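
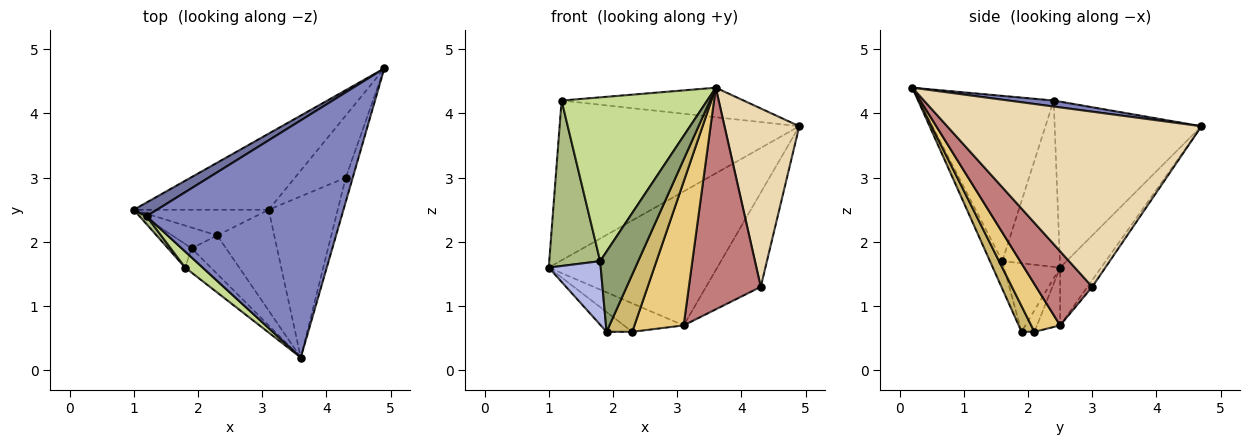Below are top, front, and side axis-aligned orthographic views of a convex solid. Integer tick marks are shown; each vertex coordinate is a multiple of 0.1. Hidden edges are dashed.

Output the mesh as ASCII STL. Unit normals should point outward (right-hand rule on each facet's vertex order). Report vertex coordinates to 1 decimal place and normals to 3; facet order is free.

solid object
 facet normal -0.521 0.851 0.073
  outer loop
   vertex 1.2 2.4 4.2
   vertex 4.9 4.7 3.8
   vertex 1.0 2.5 1.6
  endloop
 endfacet
 facet normal 0.030 0.123 0.992
  outer loop
   vertex 1.2 2.4 4.2
   vertex 3.6 0.2 4.4
   vertex 4.9 4.7 3.8
  endloop
 endfacet
 facet normal -0.207 0.851 -0.483
  outer loop
   vertex 3.1 2.5 0.7
   vertex 1.0 2.5 1.6
   vertex 4.9 4.7 3.8
  endloop
 endfacet
 facet normal -0.711 -0.659 -0.244
  outer loop
   vertex 1.8 1.6 1.7
   vertex 1.0 2.5 1.6
   vertex 1.9 1.9 0.6
  endloop
 endfacet
 facet normal -0.297 -0.914 -0.276
  outer loop
   vertex 1.8 1.6 1.7
   vertex 1.9 1.9 0.6
   vertex 3.6 0.2 4.4
  endloop
 endfacet
 facet normal -0.749 -0.662 0.032
  outer loop
   vertex 1.8 1.6 1.7
   vertex 1.2 2.4 4.2
   vertex 1.0 2.5 1.6
  endloop
 endfacet
 facet normal -0.677 -0.732 0.072
  outer loop
   vertex 1.8 1.6 1.7
   vertex 3.6 0.2 4.4
   vertex 1.2 2.4 4.2
  endloop
 endfacet
 facet normal -0.326 0.652 -0.685
  outer loop
   vertex 2.3 2.1 0.6
   vertex 1.9 1.9 0.6
   vertex 1.0 2.5 1.6
  endloop
 endfacet
 facet normal -0.276 0.713 -0.644
  outer loop
   vertex 2.3 2.1 0.6
   vertex 1.0 2.5 1.6
   vertex 3.1 2.5 0.7
  endloop
 endfacet
 facet normal 0.383 -0.767 -0.515
  outer loop
   vertex 2.3 2.1 0.6
   vertex 3.6 0.2 4.4
   vertex 1.9 1.9 0.6
  endloop
 endfacet
 facet normal 0.434 -0.738 -0.517
  outer loop
   vertex 2.3 2.1 0.6
   vertex 3.1 2.5 0.7
   vertex 3.6 0.2 4.4
  endloop
 endfacet
 facet normal 0.959 -0.282 -0.038
  outer loop
   vertex 4.3 3.0 1.3
   vertex 4.9 4.7 3.8
   vertex 3.6 0.2 4.4
  endloop
 endfacet
 facet normal -0.073 0.833 -0.549
  outer loop
   vertex 4.3 3.0 1.3
   vertex 3.1 2.5 0.7
   vertex 4.9 4.7 3.8
  endloop
 endfacet
 facet normal 0.534 -0.684 -0.497
  outer loop
   vertex 4.3 3.0 1.3
   vertex 3.6 0.2 4.4
   vertex 3.1 2.5 0.7
  endloop
 endfacet
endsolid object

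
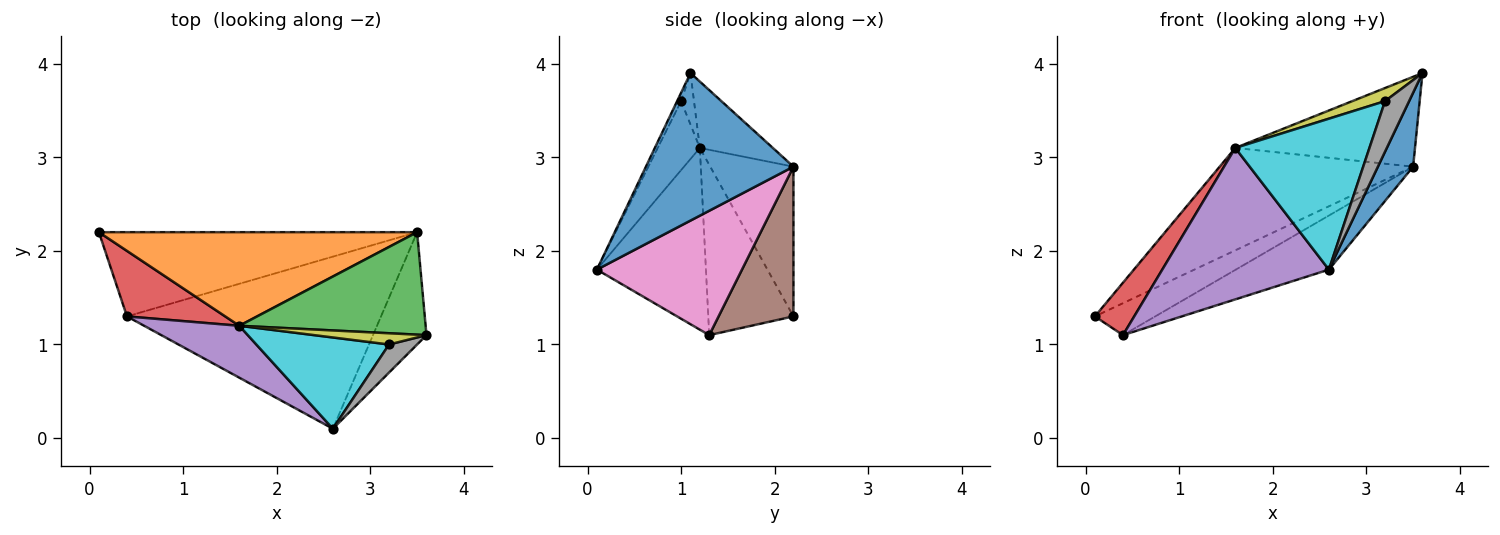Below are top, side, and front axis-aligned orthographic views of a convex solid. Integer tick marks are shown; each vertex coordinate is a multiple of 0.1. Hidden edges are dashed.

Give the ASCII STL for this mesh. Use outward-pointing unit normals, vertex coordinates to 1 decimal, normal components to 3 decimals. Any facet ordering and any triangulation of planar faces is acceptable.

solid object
 facet normal 0.917 -0.219 -0.333
  outer loop
   vertex 3.5 2.2 2.9
   vertex 3.6 1.1 3.9
   vertex 2.6 0.1 1.8
  endloop
 endfacet
 facet normal -0.303 0.704 0.643
  outer loop
   vertex 1.6 1.2 3.1
   vertex 3.5 2.2 2.9
   vertex 0.1 2.2 1.3
  endloop
 endfacet
 facet normal -0.259 0.637 0.726
  outer loop
   vertex 1.6 1.2 3.1
   vertex 3.6 1.1 3.9
   vertex 3.5 2.2 2.9
  endloop
 endfacet
 facet normal -0.804 -0.371 0.464
  outer loop
   vertex 0.4 1.3 1.1
   vertex 1.6 1.2 3.1
   vertex 0.1 2.2 1.3
  endloop
 endfacet
 facet normal -0.526 -0.804 0.276
  outer loop
   vertex 0.4 1.3 1.1
   vertex 2.6 0.1 1.8
   vertex 1.6 1.2 3.1
  endloop
 endfacet
 facet normal 0.403 0.324 -0.856
  outer loop
   vertex 0.4 1.3 1.1
   vertex 0.1 2.2 1.3
   vertex 3.5 2.2 2.9
  endloop
 endfacet
 facet normal 0.423 0.271 -0.864
  outer loop
   vertex 0.4 1.3 1.1
   vertex 3.5 2.2 2.9
   vertex 2.6 0.1 1.8
  endloop
 endfacet
 facet normal -0.144 -0.865 0.481
  outer loop
   vertex 3.2 1.0 3.6
   vertex 2.6 0.1 1.8
   vertex 3.6 1.1 3.9
  endloop
 endfacet
 facet normal -0.286 -0.728 0.624
  outer loop
   vertex 3.2 1.0 3.6
   vertex 3.6 1.1 3.9
   vertex 1.6 1.2 3.1
  endloop
 endfacet
 facet normal -0.259 -0.826 0.500
  outer loop
   vertex 3.2 1.0 3.6
   vertex 1.6 1.2 3.1
   vertex 2.6 0.1 1.8
  endloop
 endfacet
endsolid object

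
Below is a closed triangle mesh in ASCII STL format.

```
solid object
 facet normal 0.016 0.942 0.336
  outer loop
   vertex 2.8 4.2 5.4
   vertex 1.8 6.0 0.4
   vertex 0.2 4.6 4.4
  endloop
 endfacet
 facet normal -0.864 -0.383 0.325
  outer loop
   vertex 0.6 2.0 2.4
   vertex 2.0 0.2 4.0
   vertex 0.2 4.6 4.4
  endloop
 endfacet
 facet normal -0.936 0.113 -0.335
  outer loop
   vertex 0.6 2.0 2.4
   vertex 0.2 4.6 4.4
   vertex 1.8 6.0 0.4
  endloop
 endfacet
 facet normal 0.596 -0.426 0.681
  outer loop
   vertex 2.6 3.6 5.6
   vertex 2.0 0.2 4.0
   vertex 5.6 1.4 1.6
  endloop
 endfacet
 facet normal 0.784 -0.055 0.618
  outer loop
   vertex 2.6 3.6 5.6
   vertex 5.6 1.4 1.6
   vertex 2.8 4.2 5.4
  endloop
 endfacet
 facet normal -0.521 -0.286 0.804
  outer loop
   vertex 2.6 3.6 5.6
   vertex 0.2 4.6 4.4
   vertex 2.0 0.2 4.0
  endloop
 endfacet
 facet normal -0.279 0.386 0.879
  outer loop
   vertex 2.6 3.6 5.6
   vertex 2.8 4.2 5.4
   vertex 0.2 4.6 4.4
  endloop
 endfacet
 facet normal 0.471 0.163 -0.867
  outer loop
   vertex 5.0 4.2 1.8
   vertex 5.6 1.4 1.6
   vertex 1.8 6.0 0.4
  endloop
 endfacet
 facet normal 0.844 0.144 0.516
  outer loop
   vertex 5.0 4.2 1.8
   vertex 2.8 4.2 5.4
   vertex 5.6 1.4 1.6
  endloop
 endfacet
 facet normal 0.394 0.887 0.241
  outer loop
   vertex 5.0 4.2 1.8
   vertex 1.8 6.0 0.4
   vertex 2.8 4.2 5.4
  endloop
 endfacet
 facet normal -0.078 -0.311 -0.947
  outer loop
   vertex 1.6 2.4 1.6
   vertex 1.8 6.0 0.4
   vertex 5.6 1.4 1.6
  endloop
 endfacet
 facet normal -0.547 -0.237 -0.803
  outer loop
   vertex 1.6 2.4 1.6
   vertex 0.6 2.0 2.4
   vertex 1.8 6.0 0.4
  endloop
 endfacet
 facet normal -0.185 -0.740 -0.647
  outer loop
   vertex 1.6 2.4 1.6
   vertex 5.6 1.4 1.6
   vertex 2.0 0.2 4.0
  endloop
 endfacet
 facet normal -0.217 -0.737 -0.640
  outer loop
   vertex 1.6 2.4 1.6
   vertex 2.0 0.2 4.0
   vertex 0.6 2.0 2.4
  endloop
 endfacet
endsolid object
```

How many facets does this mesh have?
14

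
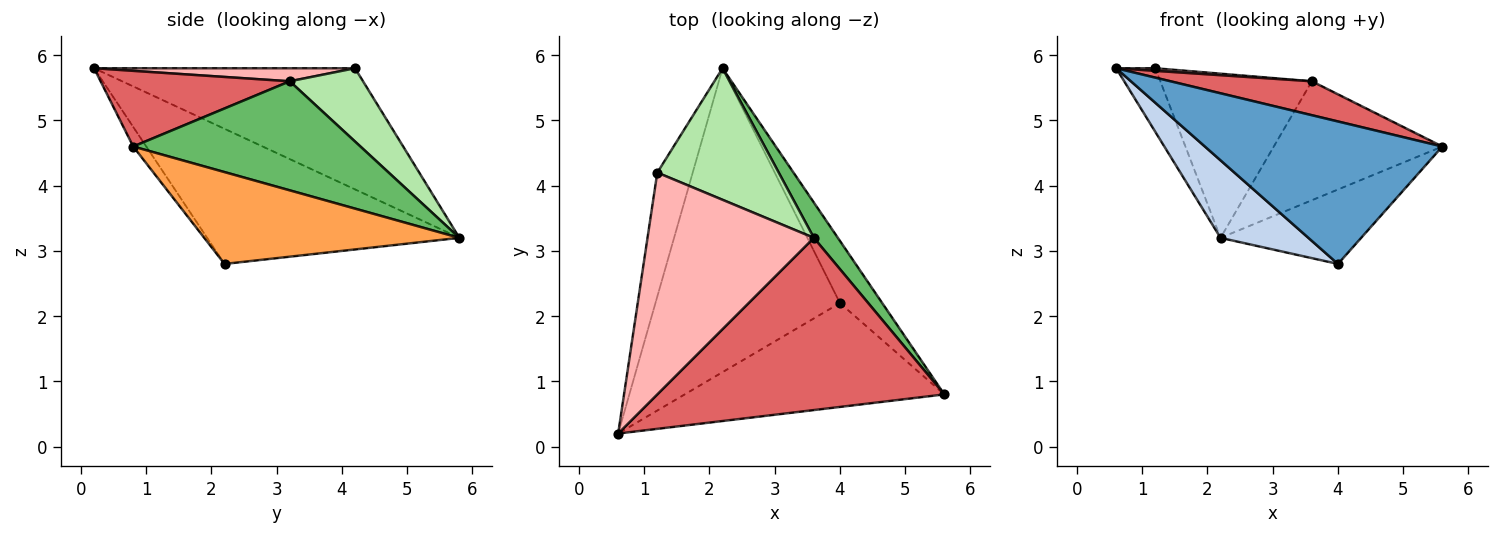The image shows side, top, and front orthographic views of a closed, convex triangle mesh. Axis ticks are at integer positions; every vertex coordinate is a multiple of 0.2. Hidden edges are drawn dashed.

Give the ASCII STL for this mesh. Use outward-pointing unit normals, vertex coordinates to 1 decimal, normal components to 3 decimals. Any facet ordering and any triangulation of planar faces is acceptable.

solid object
 facet normal -0.044 -0.807 -0.588
  outer loop
   vertex 4.0 2.2 2.8
   vertex 5.6 0.8 4.6
   vertex 0.6 0.2 5.8
  endloop
 endfacet
 facet normal -0.579 -0.202 -0.790
  outer loop
   vertex 4.0 2.2 2.8
   vertex 0.6 0.2 5.8
   vertex 2.2 5.8 3.2
  endloop
 endfacet
 facet normal 0.812 0.448 -0.374
  outer loop
   vertex 4.0 2.2 2.8
   vertex 2.2 5.8 3.2
   vertex 5.6 0.8 4.6
  endloop
 endfacet
 facet normal -0.950 0.143 -0.278
  outer loop
   vertex 1.2 4.2 5.8
   vertex 2.2 5.8 3.2
   vertex 0.6 0.2 5.8
  endloop
 endfacet
 facet normal 0.791 0.587 0.174
  outer loop
   vertex 3.6 3.2 5.6
   vertex 5.6 0.8 4.6
   vertex 2.2 5.8 3.2
  endloop
 endfacet
 facet normal 0.353 0.730 0.585
  outer loop
   vertex 3.6 3.2 5.6
   vertex 2.2 5.8 3.2
   vertex 1.2 4.2 5.8
  endloop
 endfacet
 facet normal 0.250 -0.187 0.950
  outer loop
   vertex 3.6 3.2 5.6
   vertex 0.6 0.2 5.8
   vertex 5.6 0.8 4.6
  endloop
 endfacet
 facet normal 0.078 -0.012 0.997
  outer loop
   vertex 3.6 3.2 5.6
   vertex 1.2 4.2 5.8
   vertex 0.6 0.2 5.8
  endloop
 endfacet
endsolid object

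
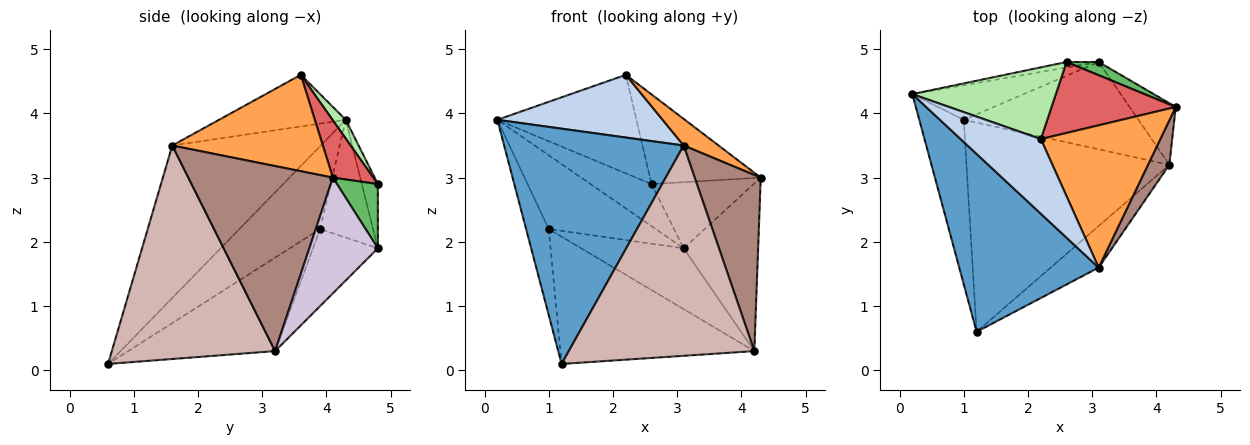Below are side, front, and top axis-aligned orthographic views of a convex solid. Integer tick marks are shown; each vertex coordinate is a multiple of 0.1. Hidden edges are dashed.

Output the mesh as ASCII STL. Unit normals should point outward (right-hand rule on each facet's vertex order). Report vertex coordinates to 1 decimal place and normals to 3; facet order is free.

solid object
 facet normal -0.551 -0.666 0.503
  outer loop
   vertex 3.1 1.6 3.5
   vertex 0.2 4.3 3.9
   vertex 1.2 0.6 0.1
  endloop
 endfacet
 facet normal -0.442 -0.577 0.687
  outer loop
   vertex 3.1 1.6 3.5
   vertex 2.2 3.6 4.6
   vertex 0.2 4.3 3.9
  endloop
 endfacet
 facet normal 0.621 -0.144 0.770
  outer loop
   vertex 3.1 1.6 3.5
   vertex 4.3 4.1 3.0
   vertex 2.2 3.6 4.6
  endloop
 endfacet
 facet normal -0.252 0.959 -0.126
  outer loop
   vertex 2.6 4.8 2.9
   vertex 3.1 4.8 1.9
   vertex 0.2 4.3 3.9
  endloop
 endfacet
 facet normal 0.365 0.913 0.183
  outer loop
   vertex 2.6 4.8 2.9
   vertex 4.3 4.1 3.0
   vertex 3.1 4.8 1.9
  endloop
 endfacet
 facet normal 0.077 0.806 0.587
  outer loop
   vertex 2.6 4.8 2.9
   vertex 0.2 4.3 3.9
   vertex 2.2 3.6 4.6
  endloop
 endfacet
 facet normal 0.275 0.754 0.597
  outer loop
   vertex 2.6 4.8 2.9
   vertex 2.2 3.6 4.6
   vertex 4.3 4.1 3.0
  endloop
 endfacet
 facet normal -0.855 0.240 -0.459
  outer loop
   vertex 1.0 3.9 2.2
   vertex 1.2 0.6 0.1
   vertex 0.2 4.3 3.9
  endloop
 endfacet
 facet normal -0.409 0.826 -0.387
  outer loop
   vertex 1.0 3.9 2.2
   vertex 0.2 4.3 3.9
   vertex 3.1 4.8 1.9
  endloop
 endfacet
 facet normal 0.654 0.710 -0.261
  outer loop
   vertex 4.2 3.2 0.3
   vertex 3.1 4.8 1.9
   vertex 4.3 4.1 3.0
  endloop
 endfacet
 facet normal 0.905 -0.413 0.104
  outer loop
   vertex 4.2 3.2 0.3
   vertex 4.3 4.1 3.0
   vertex 3.1 1.6 3.5
  endloop
 endfacet
 facet normal 0.653 -0.743 -0.147
  outer loop
   vertex 4.2 3.2 0.3
   vertex 3.1 1.6 3.5
   vertex 1.2 0.6 0.1
  endloop
 endfacet
 facet normal -0.366 0.484 -0.795
  outer loop
   vertex 4.2 3.2 0.3
   vertex 1.2 0.6 0.1
   vertex 1.0 3.9 2.2
  endloop
 endfacet
 facet normal -0.341 0.537 -0.772
  outer loop
   vertex 4.2 3.2 0.3
   vertex 1.0 3.9 2.2
   vertex 3.1 4.8 1.9
  endloop
 endfacet
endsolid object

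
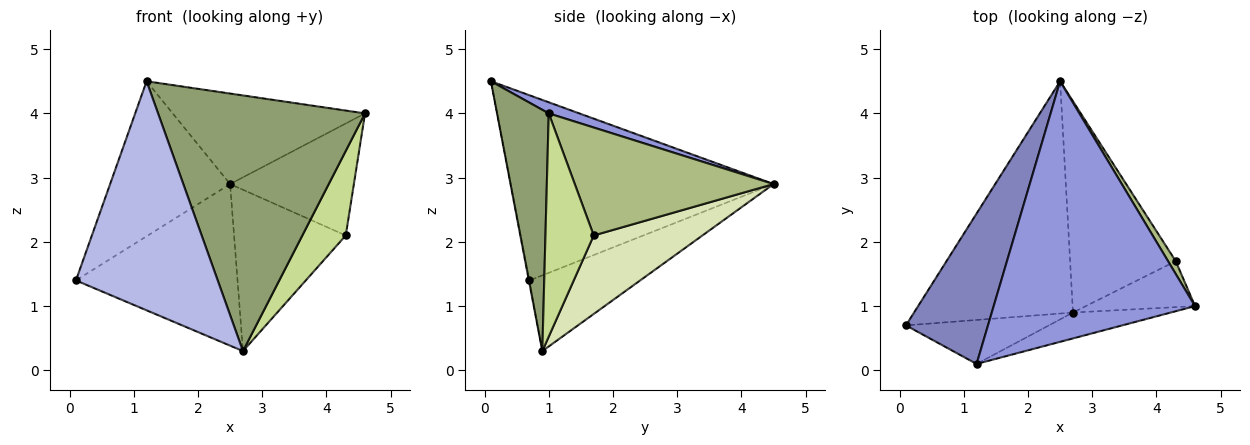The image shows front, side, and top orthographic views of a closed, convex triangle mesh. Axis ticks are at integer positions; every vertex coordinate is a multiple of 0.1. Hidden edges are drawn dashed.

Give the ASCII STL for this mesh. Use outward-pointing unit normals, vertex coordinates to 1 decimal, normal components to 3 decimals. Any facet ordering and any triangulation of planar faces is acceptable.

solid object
 facet normal -0.364 0.532 -0.764
  outer loop
   vertex 2.7 0.9 0.3
   vertex 0.1 0.7 1.4
   vertex 2.5 4.5 2.9
  endloop
 endfacet
 facet normal -0.844 0.385 0.374
  outer loop
   vertex 1.2 0.1 4.5
   vertex 2.5 4.5 2.9
   vertex 0.1 0.7 1.4
  endloop
 endfacet
 facet normal 0.052 0.328 0.943
  outer loop
   vertex 1.2 0.1 4.5
   vertex 4.6 1.0 4.0
   vertex 2.5 4.5 2.9
  endloop
 endfacet
 facet normal -0.004 -0.982 -0.189
  outer loop
   vertex 1.2 0.1 4.5
   vertex 0.1 0.7 1.4
   vertex 2.7 0.9 0.3
  endloop
 endfacet
 facet normal 0.241 -0.966 -0.098
  outer loop
   vertex 1.2 0.1 4.5
   vertex 2.7 0.9 0.3
   vertex 4.6 1.0 4.0
  endloop
 endfacet
 facet normal 0.847 0.527 0.061
  outer loop
   vertex 4.3 1.7 2.1
   vertex 2.5 4.5 2.9
   vertex 4.6 1.0 4.0
  endloop
 endfacet
 facet normal 0.699 -0.628 -0.342
  outer loop
   vertex 4.3 1.7 2.1
   vertex 4.6 1.0 4.0
   vertex 2.7 0.9 0.3
  endloop
 endfacet
 facet normal 0.509 0.522 -0.684
  outer loop
   vertex 4.3 1.7 2.1
   vertex 2.7 0.9 0.3
   vertex 2.5 4.5 2.9
  endloop
 endfacet
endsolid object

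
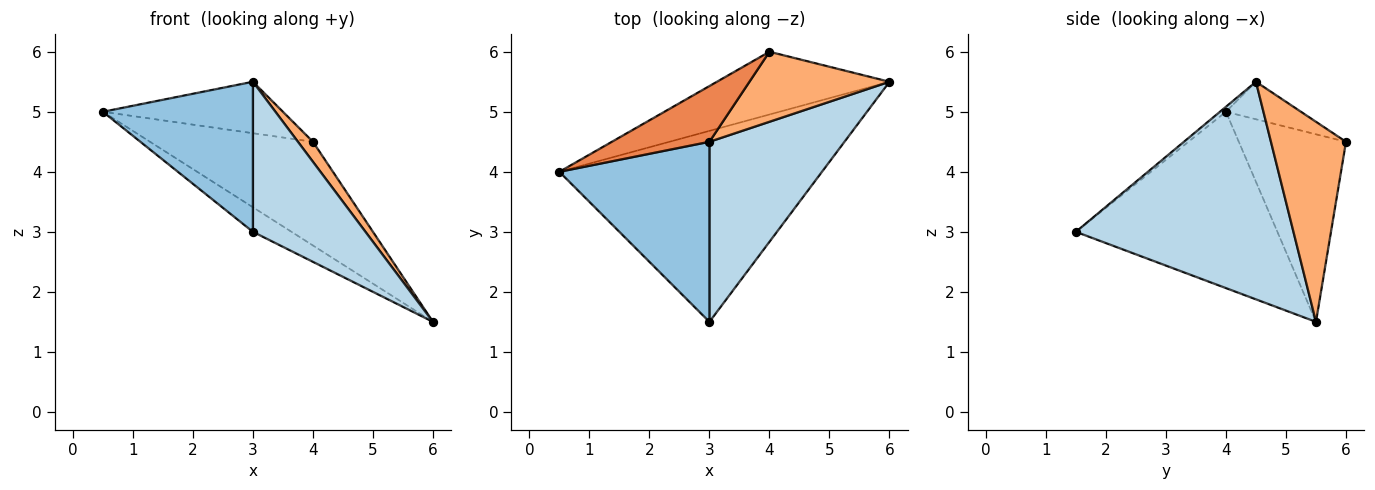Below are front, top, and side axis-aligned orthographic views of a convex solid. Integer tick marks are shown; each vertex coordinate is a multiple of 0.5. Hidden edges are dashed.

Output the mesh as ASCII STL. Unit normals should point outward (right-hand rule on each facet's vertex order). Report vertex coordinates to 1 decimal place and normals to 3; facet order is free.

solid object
 facet normal -0.554 0.106 -0.826
  outer loop
   vertex 3.0 1.5 3.0
   vertex 0.5 4.0 5.0
   vertex 6.0 5.5 1.5
  endloop
 endfacet
 facet normal -0.026 -0.640 0.768
  outer loop
   vertex 3.0 4.5 5.5
   vertex 0.5 4.0 5.0
   vertex 3.0 1.5 3.0
  endloop
 endfacet
 facet normal 0.778 -0.402 0.483
  outer loop
   vertex 3.0 4.5 5.5
   vertex 3.0 1.5 3.0
   vertex 6.0 5.5 1.5
  endloop
 endfacet
 facet normal -0.490 0.746 -0.451
  outer loop
   vertex 4.0 6.0 4.5
   vertex 6.0 5.5 1.5
   vertex 0.5 4.0 5.0
  endloop
 endfacet
 facet normal -0.272 0.653 0.707
  outer loop
   vertex 4.0 6.0 4.5
   vertex 0.5 4.0 5.0
   vertex 3.0 4.5 5.5
  endloop
 endfacet
 facet normal 0.808 -0.162 0.566
  outer loop
   vertex 4.0 6.0 4.5
   vertex 3.0 4.5 5.5
   vertex 6.0 5.5 1.5
  endloop
 endfacet
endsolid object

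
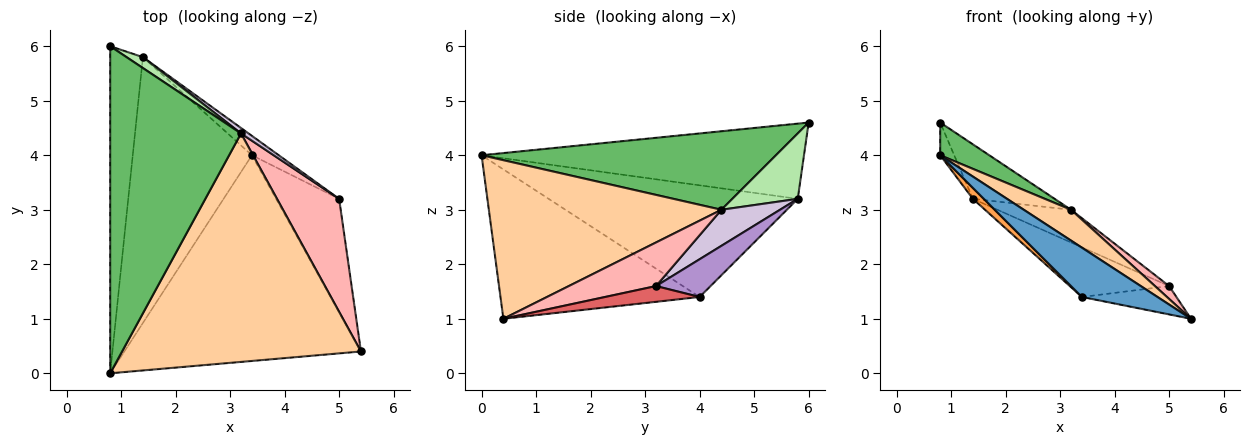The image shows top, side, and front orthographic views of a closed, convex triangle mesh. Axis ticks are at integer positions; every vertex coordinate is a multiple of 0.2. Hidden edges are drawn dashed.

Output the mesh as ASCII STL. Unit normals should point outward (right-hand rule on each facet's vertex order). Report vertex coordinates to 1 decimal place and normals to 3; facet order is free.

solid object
 facet normal -0.523 -0.199 -0.829
  outer loop
   vertex 3.4 4.0 1.4
   vertex 5.4 0.4 1.0
   vertex 0.8 0.0 4.0
  endloop
 endfacet
 facet normal -0.916 0.040 -0.398
  outer loop
   vertex 1.4 5.8 3.2
   vertex 0.8 0.0 4.0
   vertex 0.8 6.0 4.6
  endloop
 endfacet
 facet normal -0.683 -0.030 -0.729
  outer loop
   vertex 1.4 5.8 3.2
   vertex 3.4 4.0 1.4
   vertex 0.8 0.0 4.0
  endloop
 endfacet
 facet normal 0.550 -0.112 0.828
  outer loop
   vertex 3.2 4.4 3.0
   vertex 0.8 0.0 4.0
   vertex 5.4 0.4 1.0
  endloop
 endfacet
 facet normal 0.513 -0.085 0.854
  outer loop
   vertex 3.2 4.4 3.0
   vertex 0.8 6.0 4.6
   vertex 0.8 0.0 4.0
  endloop
 endfacet
 facet normal 0.617 0.772 0.154
  outer loop
   vertex 3.2 4.4 3.0
   vertex 1.4 5.8 3.2
   vertex 0.8 6.0 4.6
  endloop
 endfacet
 facet normal 0.236 0.236 -0.943
  outer loop
   vertex 5.0 3.2 1.6
   vertex 5.4 0.4 1.0
   vertex 3.4 4.0 1.4
  endloop
 endfacet
 facet normal 0.572 -0.093 0.815
  outer loop
   vertex 5.0 3.2 1.6
   vertex 3.2 4.4 3.0
   vertex 5.4 0.4 1.0
  endloop
 endfacet
 facet normal 0.455 0.829 -0.324
  outer loop
   vertex 5.0 3.2 1.6
   vertex 3.4 4.0 1.4
   vertex 1.4 5.8 3.2
  endloop
 endfacet
 facet normal 0.618 0.776 0.129
  outer loop
   vertex 5.0 3.2 1.6
   vertex 1.4 5.8 3.2
   vertex 3.2 4.4 3.0
  endloop
 endfacet
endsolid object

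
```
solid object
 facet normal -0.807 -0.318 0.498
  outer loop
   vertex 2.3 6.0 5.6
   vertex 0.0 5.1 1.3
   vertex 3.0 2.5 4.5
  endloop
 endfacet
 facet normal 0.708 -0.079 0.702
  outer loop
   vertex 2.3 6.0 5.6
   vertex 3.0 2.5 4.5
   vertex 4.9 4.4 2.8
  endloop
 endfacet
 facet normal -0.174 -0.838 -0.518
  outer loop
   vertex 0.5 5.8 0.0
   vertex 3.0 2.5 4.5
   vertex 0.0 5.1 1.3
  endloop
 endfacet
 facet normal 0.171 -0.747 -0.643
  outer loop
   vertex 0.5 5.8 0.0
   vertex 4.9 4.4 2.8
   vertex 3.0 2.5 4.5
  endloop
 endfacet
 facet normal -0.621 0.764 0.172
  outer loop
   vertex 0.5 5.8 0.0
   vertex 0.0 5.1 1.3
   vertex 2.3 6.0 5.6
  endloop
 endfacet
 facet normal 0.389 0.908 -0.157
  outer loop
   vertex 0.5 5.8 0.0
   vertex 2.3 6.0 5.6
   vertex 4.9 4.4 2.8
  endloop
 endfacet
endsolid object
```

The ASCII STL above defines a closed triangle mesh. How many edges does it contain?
9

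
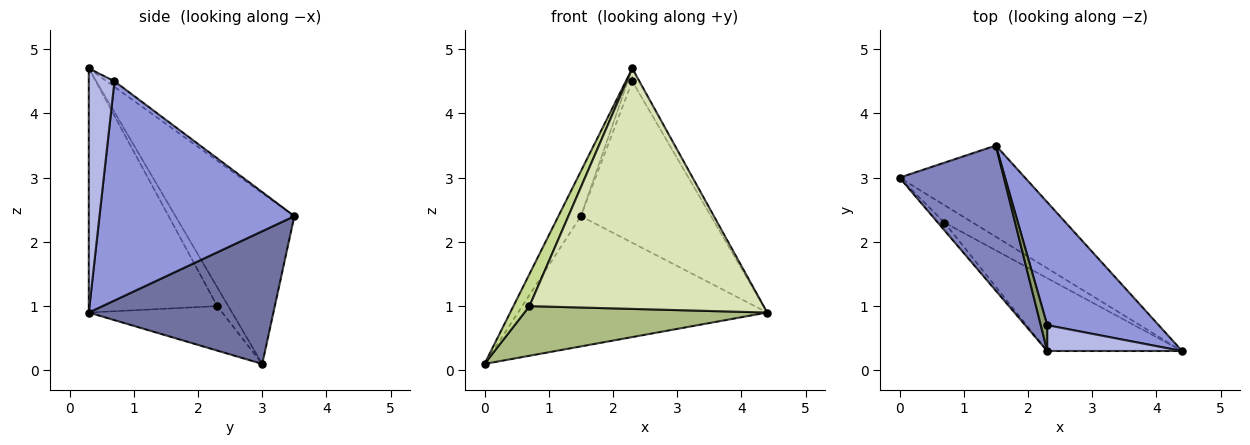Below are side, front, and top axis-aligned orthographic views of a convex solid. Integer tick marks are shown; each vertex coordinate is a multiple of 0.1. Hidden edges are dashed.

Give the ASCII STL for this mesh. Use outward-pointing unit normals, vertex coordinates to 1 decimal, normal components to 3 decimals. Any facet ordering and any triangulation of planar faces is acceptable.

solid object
 facet normal 0.519 0.700 -0.491
  outer loop
   vertex 1.5 3.5 2.4
   vertex 4.4 0.3 0.9
   vertex 0.0 3.0 0.1
  endloop
 endfacet
 facet normal -0.842 0.159 0.515
  outer loop
   vertex 2.3 0.3 4.7
   vertex 1.5 3.5 2.4
   vertex 0.0 3.0 0.1
  endloop
 endfacet
 facet normal 0.766 0.511 0.390
  outer loop
   vertex 2.3 0.7 4.5
   vertex 4.4 0.3 0.9
   vertex 1.5 3.5 2.4
  endloop
 endfacet
 facet normal 0.851 0.235 0.470
  outer loop
   vertex 2.3 0.7 4.5
   vertex 2.3 0.3 4.7
   vertex 4.4 0.3 0.9
  endloop
 endfacet
 facet normal -0.616 0.352 0.704
  outer loop
   vertex 2.3 0.7 4.5
   vertex 1.5 3.5 2.4
   vertex 2.3 0.3 4.7
  endloop
 endfacet
 facet normal -0.461 -0.838 -0.293
  outer loop
   vertex 0.7 2.3 1.0
   vertex 0.0 3.0 0.1
   vertex 4.4 0.3 0.9
  endloop
 endfacet
 facet normal -0.555 -0.808 -0.197
  outer loop
   vertex 0.7 2.3 1.0
   vertex 2.3 0.3 4.7
   vertex 0.0 3.0 0.1
  endloop
 endfacet
 facet normal -0.465 -0.847 -0.257
  outer loop
   vertex 0.7 2.3 1.0
   vertex 4.4 0.3 0.9
   vertex 2.3 0.3 4.7
  endloop
 endfacet
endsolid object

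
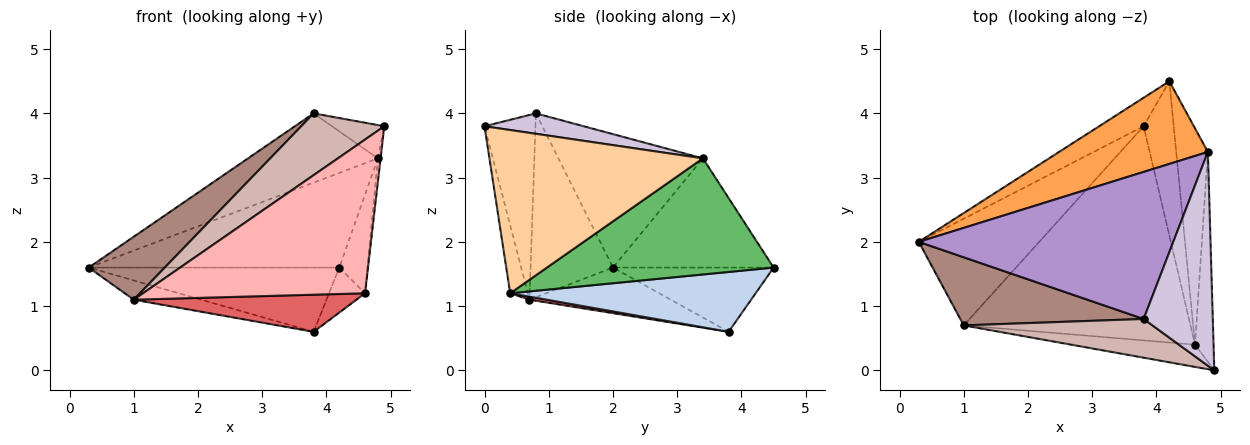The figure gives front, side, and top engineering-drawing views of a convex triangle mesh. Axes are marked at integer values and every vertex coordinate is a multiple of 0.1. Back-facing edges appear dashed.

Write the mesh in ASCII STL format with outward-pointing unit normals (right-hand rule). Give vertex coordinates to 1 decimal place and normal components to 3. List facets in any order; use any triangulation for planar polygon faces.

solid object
 facet normal -0.506 0.789 -0.350
  outer loop
   vertex 3.8 3.8 0.6
   vertex 0.3 2.0 1.6
   vertex 4.2 4.5 1.6
  endloop
 endfacet
 facet normal 0.886 0.130 -0.445
  outer loop
   vertex 4.6 0.4 1.2
   vertex 3.8 3.8 0.6
   vertex 4.2 4.5 1.6
  endloop
 endfacet
 facet normal -0.435 0.678 0.592
  outer loop
   vertex 4.8 3.4 3.3
   vertex 4.2 4.5 1.6
   vertex 0.3 2.0 1.6
  endloop
 endfacet
 facet normal 0.994 0.013 -0.113
  outer loop
   vertex 4.8 3.4 3.3
   vertex 4.9 0.0 3.8
   vertex 4.6 0.4 1.2
  endloop
 endfacet
 facet normal 0.958 0.119 -0.261
  outer loop
   vertex 4.8 3.4 3.3
   vertex 4.6 0.4 1.2
   vertex 4.2 4.5 1.6
  endloop
 endfacet
 facet normal -0.349 0.167 -0.922
  outer loop
   vertex 1.0 0.7 1.1
   vertex 0.3 2.0 1.6
   vertex 3.8 3.8 0.6
  endloop
 endfacet
 facet normal 0.013 -0.171 -0.985
  outer loop
   vertex 1.0 0.7 1.1
   vertex 3.8 3.8 0.6
   vertex 4.6 0.4 1.2
  endloop
 endfacet
 facet normal -0.078 -0.987 -0.143
  outer loop
   vertex 1.0 0.7 1.1
   vertex 4.6 0.4 1.2
   vertex 4.9 0.0 3.8
  endloop
 endfacet
 facet normal -0.429 0.385 0.817
  outer loop
   vertex 3.8 0.8 4.0
   vertex 4.8 3.4 3.3
   vertex 0.3 2.0 1.6
  endloop
 endfacet
 facet normal 0.280 0.148 0.949
  outer loop
   vertex 3.8 0.8 4.0
   vertex 4.9 0.0 3.8
   vertex 4.8 3.4 3.3
  endloop
 endfacet
 facet normal -0.593 -0.547 0.591
  outer loop
   vertex 3.8 0.8 4.0
   vertex 0.3 2.0 1.6
   vertex 1.0 0.7 1.1
  endloop
 endfacet
 facet normal -0.461 -0.752 0.471
  outer loop
   vertex 3.8 0.8 4.0
   vertex 1.0 0.7 1.1
   vertex 4.9 0.0 3.8
  endloop
 endfacet
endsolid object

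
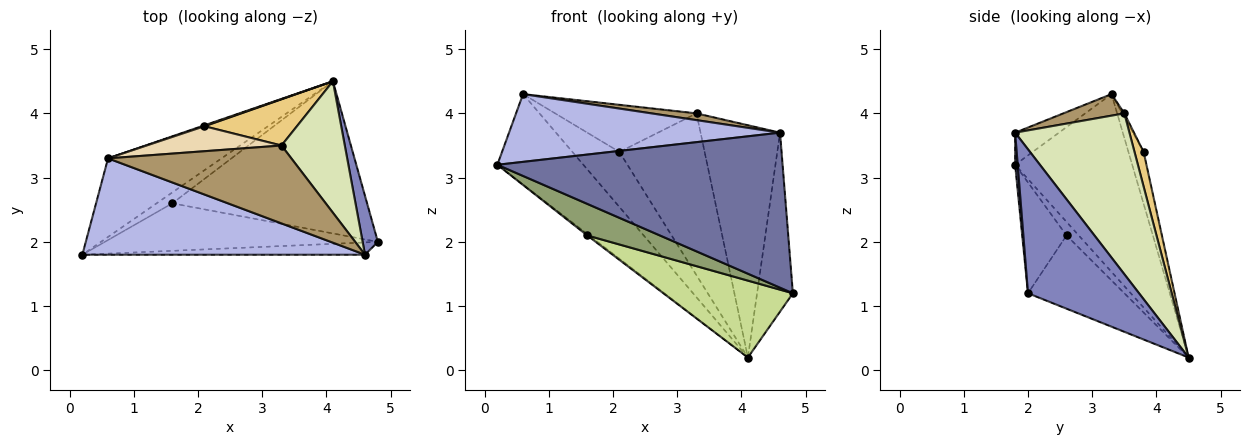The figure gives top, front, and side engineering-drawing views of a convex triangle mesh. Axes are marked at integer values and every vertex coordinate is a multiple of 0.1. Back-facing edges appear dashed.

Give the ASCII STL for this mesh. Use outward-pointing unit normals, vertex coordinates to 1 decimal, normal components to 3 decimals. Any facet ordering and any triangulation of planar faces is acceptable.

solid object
 facet normal 0.009 -0.997 -0.079
  outer loop
   vertex 4.6 1.8 3.7
   vertex 0.2 1.8 3.2
   vertex 4.8 2.0 1.2
  endloop
 endfacet
 facet normal 0.947 0.305 0.100
  outer loop
   vertex 4.6 1.8 3.7
   vertex 4.8 2.0 1.2
   vertex 4.1 4.5 0.2
  endloop
 endfacet
 facet normal -0.717 0.527 -0.458
  outer loop
   vertex 0.6 3.3 4.3
   vertex 4.1 4.5 0.2
   vertex 0.2 1.8 3.2
  endloop
 endfacet
 facet normal -0.093 -0.573 0.815
  outer loop
   vertex 0.6 3.3 4.3
   vertex 0.2 1.8 3.2
   vertex 4.6 1.8 3.7
  endloop
 endfacet
 facet normal -0.320 -0.524 -0.789
  outer loop
   vertex 1.6 2.6 2.1
   vertex 4.8 2.0 1.2
   vertex 0.2 1.8 3.2
  endloop
 endfacet
 facet normal -0.650 0.103 -0.753
  outer loop
   vertex 1.6 2.6 2.1
   vertex 0.2 1.8 3.2
   vertex 4.1 4.5 0.2
  endloop
 endfacet
 facet normal -0.318 -0.428 -0.846
  outer loop
   vertex 1.6 2.6 2.1
   vertex 4.1 4.5 0.2
   vertex 4.8 2.0 1.2
  endloop
 endfacet
 facet normal 0.781 0.543 0.307
  outer loop
   vertex 3.3 3.5 4.0
   vertex 4.6 1.8 3.7
   vertex 4.1 4.5 0.2
  endloop
 endfacet
 facet normal 0.116 -0.086 0.990
  outer loop
   vertex 3.3 3.5 4.0
   vertex 0.6 3.3 4.3
   vertex 4.6 1.8 3.7
  endloop
 endfacet
 facet normal -0.308 0.951 0.016
  outer loop
   vertex 2.1 3.8 3.4
   vertex 4.1 4.5 0.2
   vertex 0.6 3.3 4.3
  endloop
 endfacet
 facet normal 0.102 0.956 0.273
  outer loop
   vertex 2.1 3.8 3.4
   vertex 3.3 3.5 4.0
   vertex 4.1 4.5 0.2
  endloop
 endfacet
 facet normal -0.013 0.883 0.468
  outer loop
   vertex 2.1 3.8 3.4
   vertex 0.6 3.3 4.3
   vertex 3.3 3.5 4.0
  endloop
 endfacet
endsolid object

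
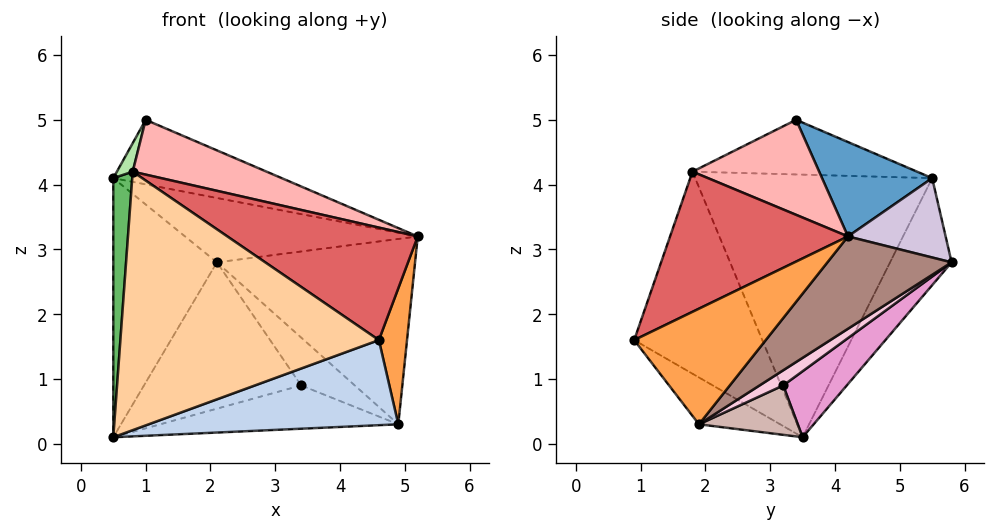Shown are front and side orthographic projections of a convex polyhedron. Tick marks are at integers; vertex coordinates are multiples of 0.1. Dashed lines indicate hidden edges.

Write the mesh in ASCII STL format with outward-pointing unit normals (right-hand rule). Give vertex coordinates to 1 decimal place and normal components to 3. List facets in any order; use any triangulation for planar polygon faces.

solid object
 facet normal 0.284 0.434 0.855
  outer loop
   vertex 0.5 5.5 4.1
   vertex 1.0 3.4 5.0
   vertex 5.2 4.2 3.2
  endloop
 endfacet
 facet normal -0.241 -0.742 -0.626
  outer loop
   vertex 4.9 1.9 0.3
   vertex 4.6 0.9 1.6
   vertex 0.5 3.5 0.1
  endloop
 endfacet
 facet normal 0.976 -0.209 0.065
  outer loop
   vertex 4.9 1.9 0.3
   vertex 5.2 4.2 3.2
   vertex 4.6 0.9 1.6
  endloop
 endfacet
 facet normal -0.421 -0.849 -0.321
  outer loop
   vertex 0.8 1.8 4.2
   vertex 0.5 3.5 0.1
   vertex 4.6 0.9 1.6
  endloop
 endfacet
 facet normal -0.996 -0.080 0.040
  outer loop
   vertex 0.8 1.8 4.2
   vertex 0.5 5.5 4.1
   vertex 0.5 3.5 0.1
  endloop
 endfacet
 facet normal -0.929 -0.066 0.363
  outer loop
   vertex 0.8 1.8 4.2
   vertex 1.0 3.4 5.0
   vertex 0.5 5.5 4.1
  endloop
 endfacet
 facet normal 0.426 -0.456 0.781
  outer loop
   vertex 0.8 1.8 4.2
   vertex 4.6 0.9 1.6
   vertex 5.2 4.2 3.2
  endloop
 endfacet
 facet normal 0.423 -0.447 0.788
  outer loop
   vertex 0.8 1.8 4.2
   vertex 5.2 4.2 3.2
   vertex 1.0 3.4 5.0
  endloop
 endfacet
 facet normal -0.469 0.790 -0.395
  outer loop
   vertex 2.1 5.8 2.8
   vertex 0.5 3.5 0.1
   vertex 0.5 5.5 4.1
  endloop
 endfacet
 facet normal 0.319 0.759 0.567
  outer loop
   vertex 2.1 5.8 2.8
   vertex 0.5 5.5 4.1
   vertex 5.2 4.2 3.2
  endloop
 endfacet
 facet normal 0.430 0.685 -0.588
  outer loop
   vertex 2.1 5.8 2.8
   vertex 5.2 4.2 3.2
   vertex 4.9 1.9 0.3
  endloop
 endfacet
 facet normal 0.265 0.639 -0.722
  outer loop
   vertex 3.4 3.2 0.9
   vertex 4.9 1.9 0.3
   vertex 0.5 3.5 0.1
  endloop
 endfacet
 facet normal 0.264 0.652 -0.711
  outer loop
   vertex 3.4 3.2 0.9
   vertex 0.5 3.5 0.1
   vertex 2.1 5.8 2.8
  endloop
 endfacet
 facet normal 0.288 0.655 -0.699
  outer loop
   vertex 3.4 3.2 0.9
   vertex 2.1 5.8 2.8
   vertex 4.9 1.9 0.3
  endloop
 endfacet
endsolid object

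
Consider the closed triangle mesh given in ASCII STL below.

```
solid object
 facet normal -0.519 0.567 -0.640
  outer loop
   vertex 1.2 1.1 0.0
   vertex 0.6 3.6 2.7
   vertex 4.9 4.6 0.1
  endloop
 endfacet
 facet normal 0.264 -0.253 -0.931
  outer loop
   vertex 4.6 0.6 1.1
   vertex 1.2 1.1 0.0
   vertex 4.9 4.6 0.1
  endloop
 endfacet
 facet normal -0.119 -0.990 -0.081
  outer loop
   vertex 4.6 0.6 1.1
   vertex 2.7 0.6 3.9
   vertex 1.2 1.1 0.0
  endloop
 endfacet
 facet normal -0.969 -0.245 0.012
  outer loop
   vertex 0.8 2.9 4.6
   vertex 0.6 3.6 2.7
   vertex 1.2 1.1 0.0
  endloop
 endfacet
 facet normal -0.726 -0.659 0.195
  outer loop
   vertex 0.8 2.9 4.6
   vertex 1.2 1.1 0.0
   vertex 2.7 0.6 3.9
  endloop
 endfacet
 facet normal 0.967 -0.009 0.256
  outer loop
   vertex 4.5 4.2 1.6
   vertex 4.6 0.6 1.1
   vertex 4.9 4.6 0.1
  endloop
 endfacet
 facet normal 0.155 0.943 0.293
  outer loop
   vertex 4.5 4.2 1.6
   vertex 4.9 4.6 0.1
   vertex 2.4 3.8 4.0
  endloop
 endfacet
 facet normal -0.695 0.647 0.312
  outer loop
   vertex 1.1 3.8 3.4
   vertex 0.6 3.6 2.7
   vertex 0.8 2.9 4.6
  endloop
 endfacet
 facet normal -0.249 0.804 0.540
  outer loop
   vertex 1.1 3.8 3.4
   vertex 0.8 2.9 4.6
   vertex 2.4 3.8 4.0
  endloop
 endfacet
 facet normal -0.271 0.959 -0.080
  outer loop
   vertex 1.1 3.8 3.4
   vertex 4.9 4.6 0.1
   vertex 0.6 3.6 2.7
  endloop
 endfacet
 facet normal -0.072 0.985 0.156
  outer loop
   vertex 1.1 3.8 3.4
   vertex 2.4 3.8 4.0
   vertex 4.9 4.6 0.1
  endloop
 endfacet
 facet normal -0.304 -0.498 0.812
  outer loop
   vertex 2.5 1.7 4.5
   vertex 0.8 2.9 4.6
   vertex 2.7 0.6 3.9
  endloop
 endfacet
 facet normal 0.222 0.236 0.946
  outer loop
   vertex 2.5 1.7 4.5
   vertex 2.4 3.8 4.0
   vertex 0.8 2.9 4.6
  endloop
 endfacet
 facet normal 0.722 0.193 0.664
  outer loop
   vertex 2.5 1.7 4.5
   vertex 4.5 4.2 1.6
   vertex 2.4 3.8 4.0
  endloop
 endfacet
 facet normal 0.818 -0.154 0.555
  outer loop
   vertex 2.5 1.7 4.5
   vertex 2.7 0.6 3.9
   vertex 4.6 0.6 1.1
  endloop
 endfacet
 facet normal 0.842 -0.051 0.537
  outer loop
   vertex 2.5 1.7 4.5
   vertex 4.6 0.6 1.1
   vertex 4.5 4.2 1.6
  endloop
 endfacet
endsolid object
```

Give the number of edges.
24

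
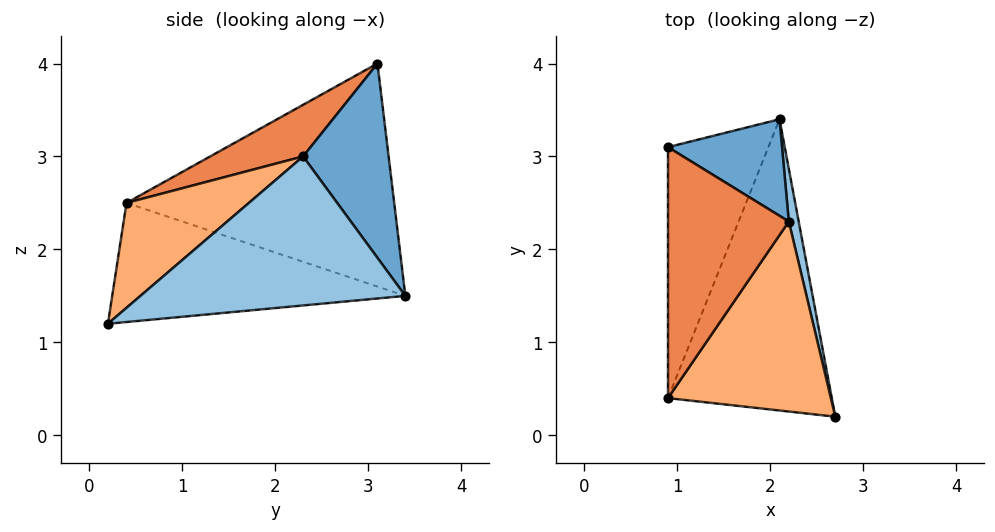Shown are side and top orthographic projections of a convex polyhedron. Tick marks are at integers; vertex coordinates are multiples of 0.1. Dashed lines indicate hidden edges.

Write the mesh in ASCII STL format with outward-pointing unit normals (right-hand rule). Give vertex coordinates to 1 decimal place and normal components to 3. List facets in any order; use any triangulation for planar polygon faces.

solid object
 facet normal 0.684 0.609 0.401
  outer loop
   vertex 2.2 2.3 3.0
   vertex 2.1 3.4 1.5
   vertex 0.9 3.1 4.0
  endloop
 endfacet
 facet normal 0.982 0.178 0.065
  outer loop
   vertex 2.2 2.3 3.0
   vertex 2.7 0.2 1.2
   vertex 2.1 3.4 1.5
  endloop
 endfacet
 facet normal -0.889 0.222 -0.400
  outer loop
   vertex 0.9 0.4 2.5
   vertex 0.9 3.1 4.0
   vertex 2.1 3.4 1.5
  endloop
 endfacet
 facet normal -0.588 -0.034 -0.808
  outer loop
   vertex 0.9 0.4 2.5
   vertex 2.1 3.4 1.5
   vertex 2.7 0.2 1.2
  endloop
 endfacet
 facet normal 0.350 -0.455 0.819
  outer loop
   vertex 0.9 0.4 2.5
   vertex 2.2 2.3 3.0
   vertex 0.9 3.1 4.0
  endloop
 endfacet
 facet normal 0.466 -0.509 0.724
  outer loop
   vertex 0.9 0.4 2.5
   vertex 2.7 0.2 1.2
   vertex 2.2 2.3 3.0
  endloop
 endfacet
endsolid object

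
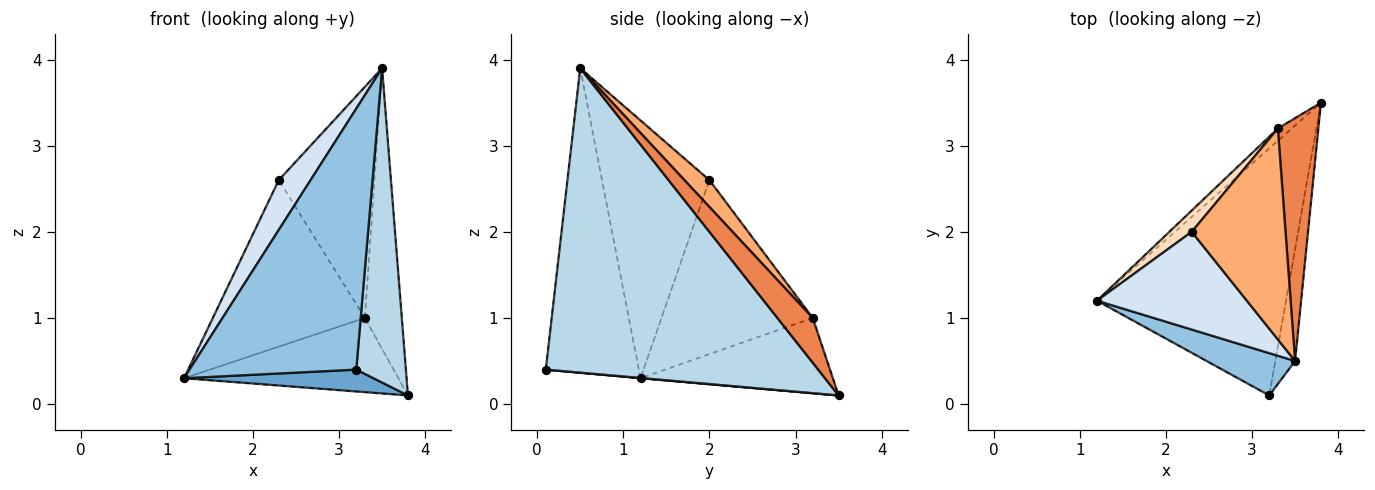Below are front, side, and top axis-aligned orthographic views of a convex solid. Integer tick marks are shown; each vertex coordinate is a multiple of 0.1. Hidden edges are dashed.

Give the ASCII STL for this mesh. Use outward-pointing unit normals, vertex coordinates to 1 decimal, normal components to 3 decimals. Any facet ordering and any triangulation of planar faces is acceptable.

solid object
 facet normal 0.001 -0.088 -0.996
  outer loop
   vertex 3.2 0.1 0.4
   vertex 1.2 1.2 0.3
   vertex 3.8 3.5 0.1
  endloop
 endfacet
 facet normal -0.483 -0.865 0.140
  outer loop
   vertex 3.5 0.5 3.9
   vertex 1.2 1.2 0.3
   vertex 3.2 0.1 0.4
  endloop
 endfacet
 facet normal 0.982 -0.179 -0.064
  outer loop
   vertex 3.5 0.5 3.9
   vertex 3.2 0.1 0.4
   vertex 3.8 3.5 0.1
  endloop
 endfacet
 facet normal -0.838 -0.248 0.487
  outer loop
   vertex 2.3 2.0 2.6
   vertex 1.2 1.2 0.3
   vertex 3.5 0.5 3.9
  endloop
 endfacet
 facet normal 0.586 0.613 0.530
  outer loop
   vertex 3.3 3.2 1.0
   vertex 3.5 0.5 3.9
   vertex 3.8 3.5 0.1
  endloop
 endfacet
 facet normal 0.189 0.725 0.662
  outer loop
   vertex 3.3 3.2 1.0
   vertex 2.3 2.0 2.6
   vertex 3.5 0.5 3.9
  endloop
 endfacet
 facet normal -0.663 0.739 -0.122
  outer loop
   vertex 3.3 3.2 1.0
   vertex 3.8 3.5 0.1
   vertex 1.2 1.2 0.3
  endloop
 endfacet
 facet normal -0.702 0.706 0.090
  outer loop
   vertex 3.3 3.2 1.0
   vertex 1.2 1.2 0.3
   vertex 2.3 2.0 2.6
  endloop
 endfacet
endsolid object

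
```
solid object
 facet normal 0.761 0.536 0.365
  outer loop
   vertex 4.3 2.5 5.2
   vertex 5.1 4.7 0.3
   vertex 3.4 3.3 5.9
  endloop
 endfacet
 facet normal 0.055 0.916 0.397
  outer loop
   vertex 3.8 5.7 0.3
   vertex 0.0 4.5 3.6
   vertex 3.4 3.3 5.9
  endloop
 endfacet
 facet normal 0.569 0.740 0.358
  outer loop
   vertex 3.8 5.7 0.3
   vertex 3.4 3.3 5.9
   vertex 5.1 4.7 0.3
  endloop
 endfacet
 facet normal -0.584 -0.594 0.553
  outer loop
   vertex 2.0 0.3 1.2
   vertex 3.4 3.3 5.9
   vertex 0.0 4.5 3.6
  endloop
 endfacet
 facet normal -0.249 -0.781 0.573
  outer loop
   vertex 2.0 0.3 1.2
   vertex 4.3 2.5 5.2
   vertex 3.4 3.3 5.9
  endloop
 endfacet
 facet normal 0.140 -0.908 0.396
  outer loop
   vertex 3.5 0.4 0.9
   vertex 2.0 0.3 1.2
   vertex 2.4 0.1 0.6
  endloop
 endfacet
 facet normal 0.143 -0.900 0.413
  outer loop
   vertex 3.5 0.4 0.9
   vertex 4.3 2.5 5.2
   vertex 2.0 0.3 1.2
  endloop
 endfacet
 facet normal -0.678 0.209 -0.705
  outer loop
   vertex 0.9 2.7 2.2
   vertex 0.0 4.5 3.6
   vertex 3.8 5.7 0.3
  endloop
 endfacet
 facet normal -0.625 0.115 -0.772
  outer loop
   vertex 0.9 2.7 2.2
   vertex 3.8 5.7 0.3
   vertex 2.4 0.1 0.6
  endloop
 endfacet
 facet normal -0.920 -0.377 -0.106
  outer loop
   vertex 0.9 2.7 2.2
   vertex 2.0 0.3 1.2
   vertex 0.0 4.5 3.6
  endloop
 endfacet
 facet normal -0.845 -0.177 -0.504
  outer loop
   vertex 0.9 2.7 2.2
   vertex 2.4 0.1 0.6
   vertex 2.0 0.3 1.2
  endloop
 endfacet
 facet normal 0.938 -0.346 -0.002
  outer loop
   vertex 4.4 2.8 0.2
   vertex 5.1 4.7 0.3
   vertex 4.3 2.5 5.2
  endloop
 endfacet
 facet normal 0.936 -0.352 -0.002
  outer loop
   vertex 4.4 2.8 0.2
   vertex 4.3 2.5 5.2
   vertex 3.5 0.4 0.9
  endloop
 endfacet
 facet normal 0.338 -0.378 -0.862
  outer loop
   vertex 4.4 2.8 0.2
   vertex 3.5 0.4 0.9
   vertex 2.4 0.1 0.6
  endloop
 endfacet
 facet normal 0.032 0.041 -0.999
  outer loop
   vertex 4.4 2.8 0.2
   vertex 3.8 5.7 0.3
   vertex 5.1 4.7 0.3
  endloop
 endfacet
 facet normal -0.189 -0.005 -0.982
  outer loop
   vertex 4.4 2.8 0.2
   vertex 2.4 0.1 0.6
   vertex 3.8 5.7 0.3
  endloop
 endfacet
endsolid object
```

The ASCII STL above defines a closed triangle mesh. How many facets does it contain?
16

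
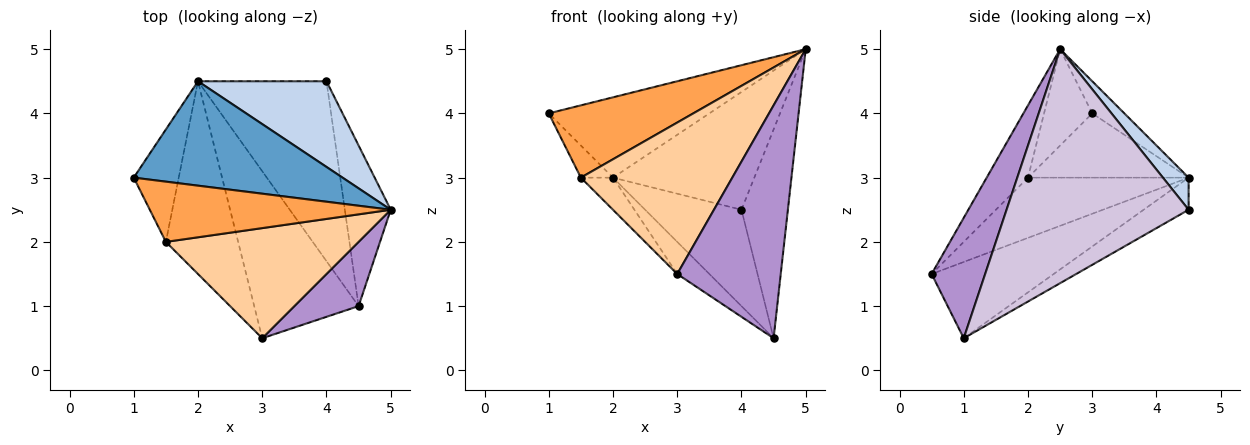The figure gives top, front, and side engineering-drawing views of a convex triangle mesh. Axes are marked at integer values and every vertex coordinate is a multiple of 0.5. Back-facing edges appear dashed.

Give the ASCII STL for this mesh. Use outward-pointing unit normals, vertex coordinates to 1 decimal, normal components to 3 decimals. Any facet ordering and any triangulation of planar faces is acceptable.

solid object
 facet normal -0.121 0.605 0.787
  outer loop
   vertex 2.0 4.5 3.0
   vertex 1.0 3.0 4.0
   vertex 5.0 2.5 5.0
  endloop
 endfacet
 facet normal 0.145 0.800 0.582
  outer loop
   vertex 2.0 4.5 3.0
   vertex 5.0 2.5 5.0
   vertex 4.0 4.5 2.5
  endloop
 endfacet
 facet normal -0.248 -0.744 0.620
  outer loop
   vertex 1.5 2.0 3.0
   vertex 5.0 2.5 5.0
   vertex 1.0 3.0 4.0
  endloop
 endfacet
 facet normal -0.215 -0.790 0.574
  outer loop
   vertex 1.5 2.0 3.0
   vertex 3.0 0.5 1.5
   vertex 5.0 2.5 5.0
  endloop
 endfacet
 facet normal -0.808 0.162 -0.566
  outer loop
   vertex 1.5 2.0 3.0
   vertex 1.0 3.0 4.0
   vertex 2.0 4.5 3.0
  endloop
 endfacet
 facet normal -0.635 0.127 -0.762
  outer loop
   vertex 1.5 2.0 3.0
   vertex 2.0 4.5 3.0
   vertex 3.0 0.5 1.5
  endloop
 endfacet
 facet normal -0.583 0.153 -0.798
  outer loop
   vertex 4.5 1.0 0.5
   vertex 3.0 0.5 1.5
   vertex 2.0 4.5 3.0
  endloop
 endfacet
 facet normal -0.215 0.461 -0.861
  outer loop
   vertex 4.5 1.0 0.5
   vertex 2.0 4.5 3.0
   vertex 4.0 4.5 2.5
  endloop
 endfacet
 facet normal 0.446 -0.863 0.238
  outer loop
   vertex 4.5 1.0 0.5
   vertex 5.0 2.5 5.0
   vertex 3.0 0.5 1.5
  endloop
 endfacet
 facet normal 0.952 0.243 -0.187
  outer loop
   vertex 4.5 1.0 0.5
   vertex 4.0 4.5 2.5
   vertex 5.0 2.5 5.0
  endloop
 endfacet
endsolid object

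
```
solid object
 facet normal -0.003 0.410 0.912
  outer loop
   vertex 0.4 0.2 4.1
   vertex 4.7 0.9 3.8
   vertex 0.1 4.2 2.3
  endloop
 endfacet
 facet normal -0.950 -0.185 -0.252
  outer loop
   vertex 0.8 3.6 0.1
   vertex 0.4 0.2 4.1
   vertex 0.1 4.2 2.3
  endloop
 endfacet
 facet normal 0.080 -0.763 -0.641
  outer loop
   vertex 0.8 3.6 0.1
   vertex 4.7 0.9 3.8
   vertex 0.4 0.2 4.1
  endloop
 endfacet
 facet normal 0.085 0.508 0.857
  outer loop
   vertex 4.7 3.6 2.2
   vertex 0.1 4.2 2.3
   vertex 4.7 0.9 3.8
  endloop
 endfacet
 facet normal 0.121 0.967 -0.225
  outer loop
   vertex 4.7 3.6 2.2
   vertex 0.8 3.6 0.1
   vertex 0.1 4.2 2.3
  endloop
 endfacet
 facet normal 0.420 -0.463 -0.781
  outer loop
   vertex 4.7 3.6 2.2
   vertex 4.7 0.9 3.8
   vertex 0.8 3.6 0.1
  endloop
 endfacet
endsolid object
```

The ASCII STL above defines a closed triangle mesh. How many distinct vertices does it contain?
5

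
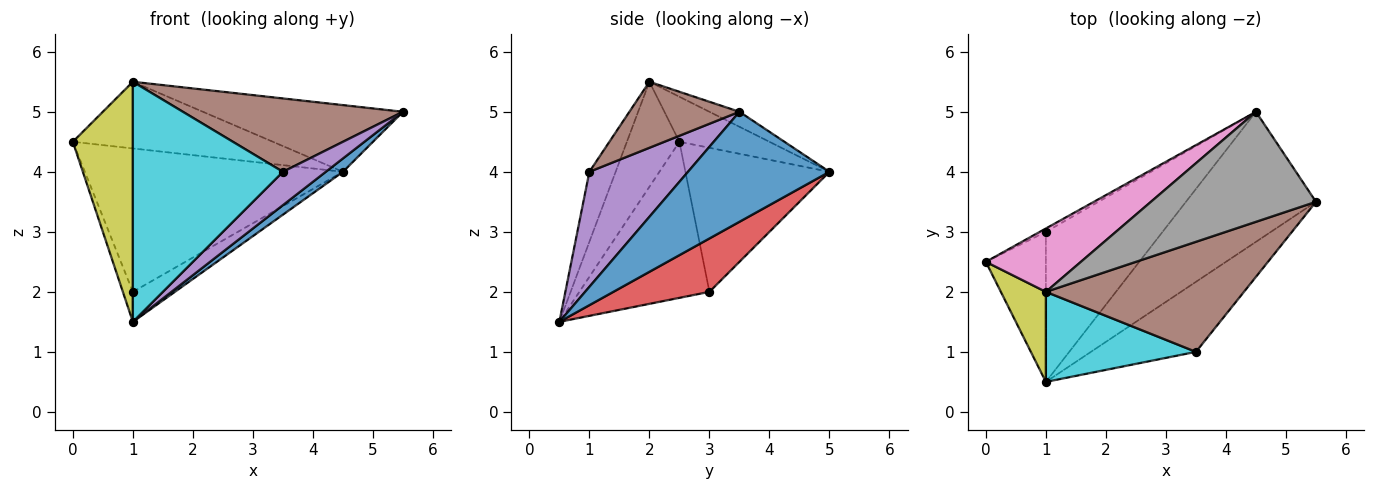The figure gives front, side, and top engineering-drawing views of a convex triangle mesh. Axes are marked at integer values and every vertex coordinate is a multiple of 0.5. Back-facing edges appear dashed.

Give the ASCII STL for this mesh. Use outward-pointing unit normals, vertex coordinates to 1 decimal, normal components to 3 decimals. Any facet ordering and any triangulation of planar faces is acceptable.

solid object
 facet normal 0.644 -0.078 -0.761
  outer loop
   vertex 4.5 5.0 4.0
   vertex 5.5 3.5 5.0
   vertex 1.0 0.5 1.5
  endloop
 endfacet
 facet normal -0.931 0.072 -0.358
  outer loop
   vertex 1.0 3.0 2.0
   vertex 1.0 0.5 1.5
   vertex 0.0 2.5 4.5
  endloop
 endfacet
 facet normal -0.487 0.873 -0.020
  outer loop
   vertex 1.0 3.0 2.0
   vertex 0.0 2.5 4.5
   vertex 4.5 5.0 4.0
  endloop
 endfacet
 facet normal 0.409 0.179 -0.895
  outer loop
   vertex 1.0 3.0 2.0
   vertex 4.5 5.0 4.0
   vertex 1.0 0.5 1.5
  endloop
 endfacet
 facet normal 0.703 -0.306 -0.642
  outer loop
   vertex 3.5 1.0 4.0
   vertex 1.0 0.5 1.5
   vertex 5.5 3.5 5.0
  endloop
 endfacet
 facet normal 0.267 -0.535 0.802
  outer loop
   vertex 1.0 2.0 5.5
   vertex 3.5 1.0 4.0
   vertex 5.5 3.5 5.0
  endloop
 endfacet
 facet normal -0.310 0.689 0.655
  outer loop
   vertex 1.0 2.0 5.5
   vertex 4.5 5.0 4.0
   vertex 0.0 2.5 4.5
  endloop
 endfacet
 facet normal -0.078 0.517 0.853
  outer loop
   vertex 1.0 2.0 5.5
   vertex 5.5 3.5 5.0
   vertex 4.5 5.0 4.0
  endloop
 endfacet
 facet normal -0.634 -0.724 0.272
  outer loop
   vertex 1.0 2.0 5.5
   vertex 0.0 2.5 4.5
   vertex 1.0 0.5 1.5
  endloop
 endfacet
 facet normal -0.162 -0.924 0.347
  outer loop
   vertex 1.0 2.0 5.5
   vertex 1.0 0.5 1.5
   vertex 3.5 1.0 4.0
  endloop
 endfacet
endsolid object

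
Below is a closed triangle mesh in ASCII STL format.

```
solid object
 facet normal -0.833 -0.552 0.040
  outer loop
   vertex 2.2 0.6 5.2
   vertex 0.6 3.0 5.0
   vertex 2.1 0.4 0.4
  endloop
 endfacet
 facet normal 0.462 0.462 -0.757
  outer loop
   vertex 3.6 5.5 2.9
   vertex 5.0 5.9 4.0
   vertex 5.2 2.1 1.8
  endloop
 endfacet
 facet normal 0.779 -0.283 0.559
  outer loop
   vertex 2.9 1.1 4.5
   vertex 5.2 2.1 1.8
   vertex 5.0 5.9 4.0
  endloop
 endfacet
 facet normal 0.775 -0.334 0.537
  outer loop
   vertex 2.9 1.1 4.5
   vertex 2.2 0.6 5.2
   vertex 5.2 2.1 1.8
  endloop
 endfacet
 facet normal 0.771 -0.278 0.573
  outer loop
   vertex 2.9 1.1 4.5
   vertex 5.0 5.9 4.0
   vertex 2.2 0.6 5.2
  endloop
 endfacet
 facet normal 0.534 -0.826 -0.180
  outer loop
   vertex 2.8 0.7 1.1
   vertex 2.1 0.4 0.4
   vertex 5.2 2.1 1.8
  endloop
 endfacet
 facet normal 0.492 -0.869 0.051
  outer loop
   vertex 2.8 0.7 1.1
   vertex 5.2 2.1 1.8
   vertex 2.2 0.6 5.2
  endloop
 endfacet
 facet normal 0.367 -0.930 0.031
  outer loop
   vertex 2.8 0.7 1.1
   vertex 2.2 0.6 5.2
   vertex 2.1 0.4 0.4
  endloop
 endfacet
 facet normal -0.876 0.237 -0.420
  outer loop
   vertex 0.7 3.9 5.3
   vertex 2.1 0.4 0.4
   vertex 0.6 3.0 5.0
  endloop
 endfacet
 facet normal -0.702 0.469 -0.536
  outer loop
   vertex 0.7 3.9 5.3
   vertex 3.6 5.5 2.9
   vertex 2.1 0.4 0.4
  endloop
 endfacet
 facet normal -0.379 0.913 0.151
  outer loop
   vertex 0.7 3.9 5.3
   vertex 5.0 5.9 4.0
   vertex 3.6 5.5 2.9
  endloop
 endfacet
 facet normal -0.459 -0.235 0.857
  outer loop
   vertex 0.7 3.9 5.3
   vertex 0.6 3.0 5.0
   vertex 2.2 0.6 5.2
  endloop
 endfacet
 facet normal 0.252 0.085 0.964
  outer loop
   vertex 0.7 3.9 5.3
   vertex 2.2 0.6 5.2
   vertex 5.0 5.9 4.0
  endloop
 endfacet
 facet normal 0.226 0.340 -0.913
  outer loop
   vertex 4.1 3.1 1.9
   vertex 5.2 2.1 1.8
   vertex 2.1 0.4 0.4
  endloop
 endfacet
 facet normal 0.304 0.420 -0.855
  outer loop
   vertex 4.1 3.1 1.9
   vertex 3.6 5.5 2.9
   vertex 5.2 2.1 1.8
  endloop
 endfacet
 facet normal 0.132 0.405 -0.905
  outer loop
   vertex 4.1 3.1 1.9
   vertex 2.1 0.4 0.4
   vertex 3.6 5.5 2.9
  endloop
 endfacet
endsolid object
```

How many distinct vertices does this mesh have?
10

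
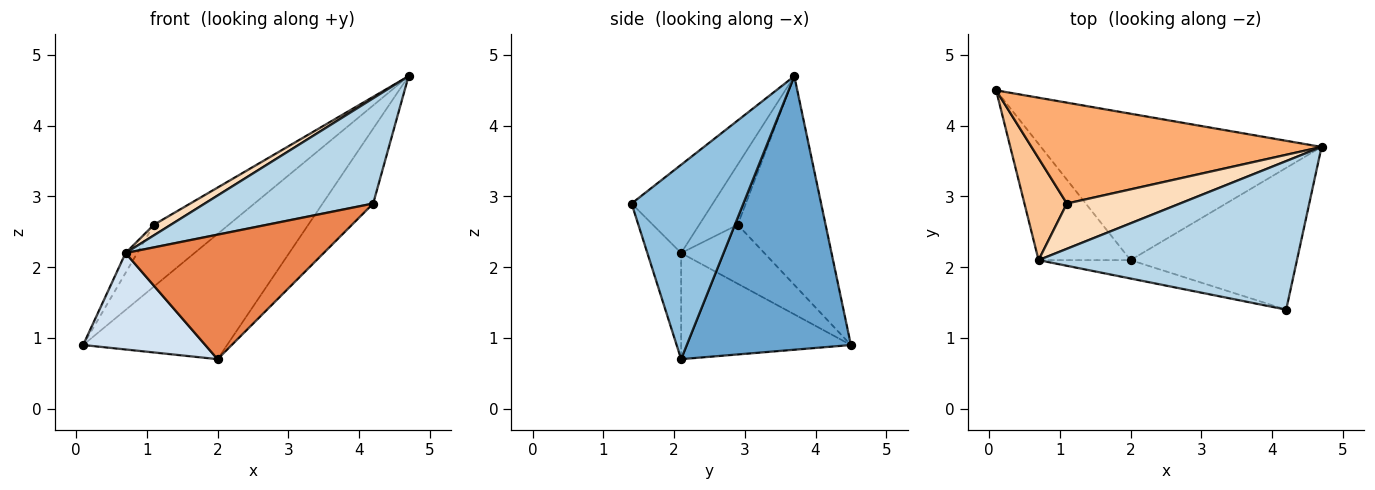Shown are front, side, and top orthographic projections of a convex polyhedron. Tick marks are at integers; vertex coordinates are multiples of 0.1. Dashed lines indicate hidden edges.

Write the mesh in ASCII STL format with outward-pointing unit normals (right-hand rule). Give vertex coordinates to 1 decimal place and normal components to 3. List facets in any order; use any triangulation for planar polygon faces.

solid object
 facet normal 0.595 0.522 -0.611
  outer loop
   vertex 2.0 2.1 0.7
   vertex 0.1 4.5 0.9
   vertex 4.7 3.7 4.7
  endloop
 endfacet
 facet normal 0.718 0.325 -0.615
  outer loop
   vertex 2.0 2.1 0.7
   vertex 4.7 3.7 4.7
   vertex 4.2 1.4 2.9
  endloop
 endfacet
 facet normal -0.269 -0.557 0.786
  outer loop
   vertex 0.7 2.1 2.2
   vertex 4.2 1.4 2.9
   vertex 4.7 3.7 4.7
  endloop
 endfacet
 facet normal -0.664 -0.478 -0.575
  outer loop
   vertex 0.7 2.1 2.2
   vertex 0.1 4.5 0.9
   vertex 2.0 2.1 0.7
  endloop
 endfacet
 facet normal -0.166 -0.975 -0.144
  outer loop
   vertex 0.7 2.1 2.2
   vertex 2.0 2.1 0.7
   vertex 4.2 1.4 2.9
  endloop
 endfacet
 facet normal -0.523 0.445 0.727
  outer loop
   vertex 1.1 2.9 2.6
   vertex 4.7 3.7 4.7
   vertex 0.1 4.5 0.9
  endloop
 endfacet
 facet normal -0.806 0.113 0.581
  outer loop
   vertex 1.1 2.9 2.6
   vertex 0.1 4.5 0.9
   vertex 0.7 2.1 2.2
  endloop
 endfacet
 facet normal -0.459 -0.203 0.865
  outer loop
   vertex 1.1 2.9 2.6
   vertex 0.7 2.1 2.2
   vertex 4.7 3.7 4.7
  endloop
 endfacet
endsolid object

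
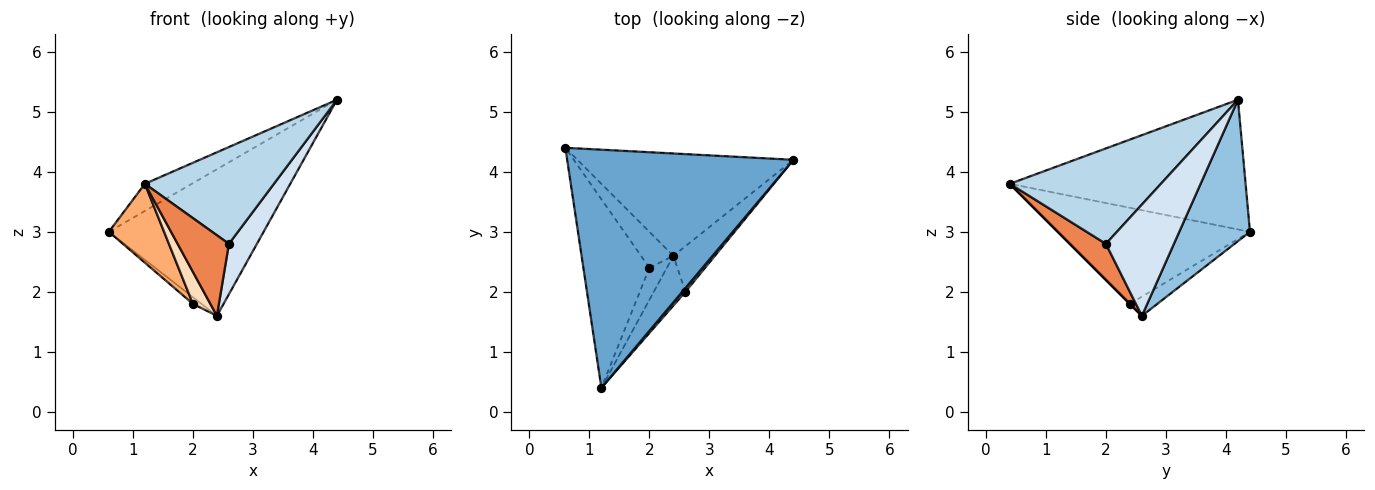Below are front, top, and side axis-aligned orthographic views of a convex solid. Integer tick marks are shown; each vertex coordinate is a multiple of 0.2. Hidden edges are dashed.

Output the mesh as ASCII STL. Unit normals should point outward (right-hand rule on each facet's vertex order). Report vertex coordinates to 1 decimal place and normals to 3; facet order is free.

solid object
 facet normal -0.495 0.098 0.863
  outer loop
   vertex 1.2 0.4 3.8
   vertex 4.4 4.2 5.2
   vertex 0.6 4.4 3.0
  endloop
 endfacet
 facet normal 0.351 0.768 -0.536
  outer loop
   vertex 2.4 2.6 1.6
   vertex 0.6 4.4 3.0
   vertex 4.4 4.2 5.2
  endloop
 endfacet
 facet normal 0.760 -0.649 0.025
  outer loop
   vertex 2.6 2.0 2.8
   vertex 4.4 4.2 5.2
   vertex 1.2 0.4 3.8
  endloop
 endfacet
 facet normal 0.874 -0.360 -0.326
  outer loop
   vertex 2.6 2.0 2.8
   vertex 2.4 2.6 1.6
   vertex 4.4 4.2 5.2
  endloop
 endfacet
 facet normal 0.513 -0.731 -0.451
  outer loop
   vertex 2.6 2.0 2.8
   vertex 1.2 0.4 3.8
   vertex 2.4 2.6 1.6
  endloop
 endfacet
 facet normal -0.802 -0.231 -0.551
  outer loop
   vertex 2.0 2.4 1.8
   vertex 1.2 0.4 3.8
   vertex 0.6 4.4 3.0
  endloop
 endfacet
 facet normal -0.503 0.157 -0.850
  outer loop
   vertex 2.0 2.4 1.8
   vertex 0.6 4.4 3.0
   vertex 2.4 2.6 1.6
  endloop
 endfacet
 facet normal 0.000 -0.707 -0.707
  outer loop
   vertex 2.0 2.4 1.8
   vertex 2.4 2.6 1.6
   vertex 1.2 0.4 3.8
  endloop
 endfacet
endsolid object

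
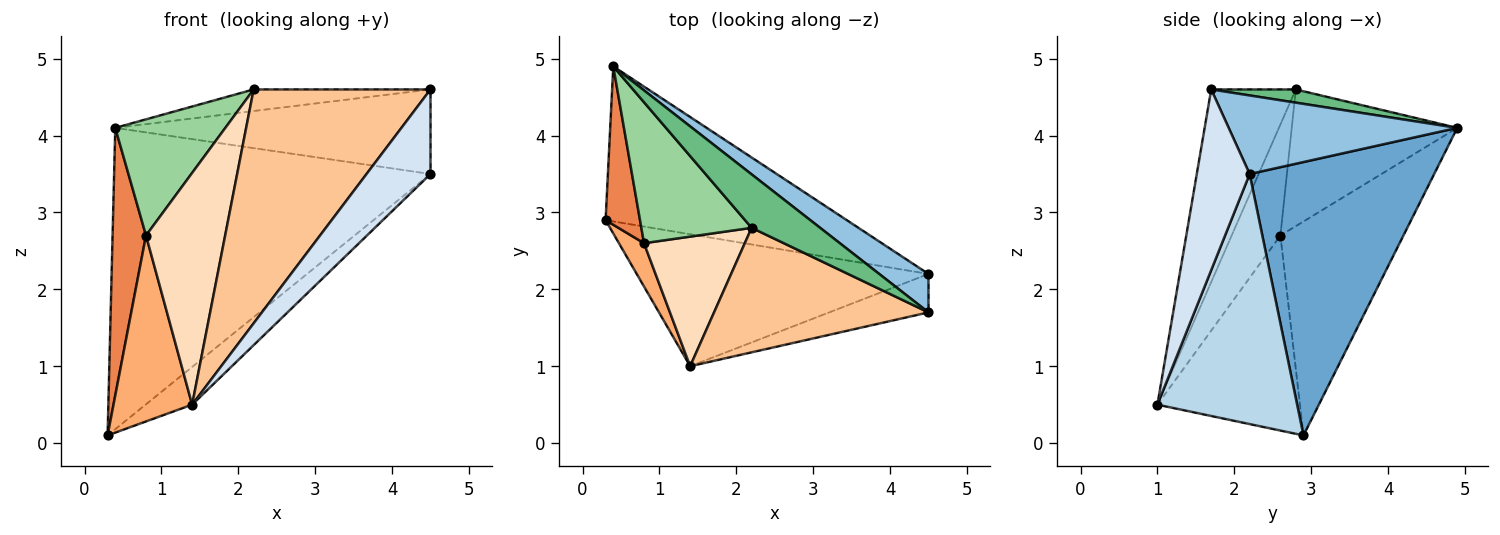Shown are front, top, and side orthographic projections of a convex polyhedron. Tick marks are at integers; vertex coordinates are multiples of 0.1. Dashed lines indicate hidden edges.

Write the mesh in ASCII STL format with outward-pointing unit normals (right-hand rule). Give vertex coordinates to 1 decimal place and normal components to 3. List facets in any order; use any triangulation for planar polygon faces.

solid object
 facet normal 0.460 0.789 -0.406
  outer loop
   vertex 4.5 2.2 3.5
   vertex 0.3 2.9 0.1
   vertex 0.4 4.9 4.1
  endloop
 endfacet
 facet normal 0.551 0.760 0.345
  outer loop
   vertex 4.5 2.2 3.5
   vertex 0.4 4.9 4.1
   vertex 4.5 1.7 4.6
  endloop
 endfacet
 facet normal 0.636 0.212 -0.742
  outer loop
   vertex 4.5 2.2 3.5
   vertex 1.4 1.0 0.5
   vertex 0.3 2.9 0.1
  endloop
 endfacet
 facet normal 0.601 -0.727 -0.331
  outer loop
   vertex 4.5 2.2 3.5
   vertex 4.5 1.7 4.6
   vertex 1.4 1.0 0.5
  endloop
 endfacet
 facet normal -0.954 -0.259 0.153
  outer loop
   vertex 0.8 2.6 2.7
   vertex 0.4 4.9 4.1
   vertex 0.3 2.9 0.1
  endloop
 endfacet
 facet normal -0.870 -0.480 0.112
  outer loop
   vertex 0.8 2.6 2.7
   vertex 0.3 2.9 0.1
   vertex 1.4 1.0 0.5
  endloop
 endfacet
 facet normal -0.389 -0.813 0.433
  outer loop
   vertex 2.2 2.8 4.6
   vertex 1.4 1.0 0.5
   vertex 4.5 1.7 4.6
  endloop
 endfacet
 facet normal -0.474 -0.769 0.430
  outer loop
   vertex 2.2 2.8 4.6
   vertex 0.8 2.6 2.7
   vertex 1.4 1.0 0.5
  endloop
 endfacet
 facet normal 0.176 0.368 0.913
  outer loop
   vertex 2.2 2.8 4.6
   vertex 4.5 1.7 4.6
   vertex 0.4 4.9 4.1
  endloop
 endfacet
 facet normal -0.691 -0.460 0.558
  outer loop
   vertex 2.2 2.8 4.6
   vertex 0.4 4.9 4.1
   vertex 0.8 2.6 2.7
  endloop
 endfacet
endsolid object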